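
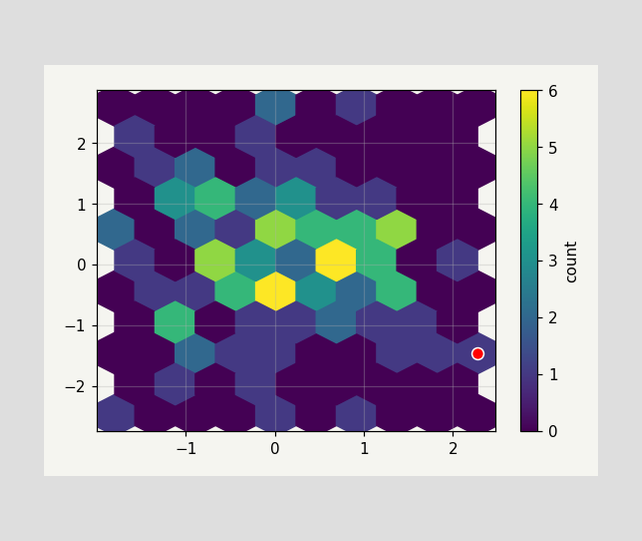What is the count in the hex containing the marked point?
1

The marked hex reads 1 on the colorbar.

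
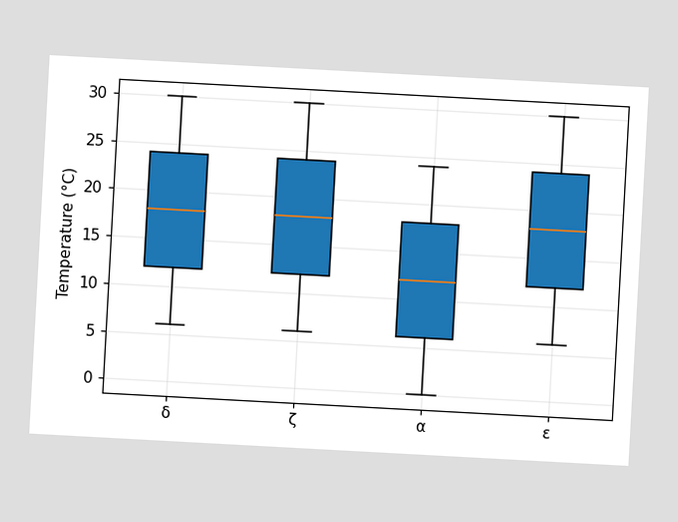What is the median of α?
The chart is tilted about 3° clockwise. The median line in the α box sits at 12°C.

12°C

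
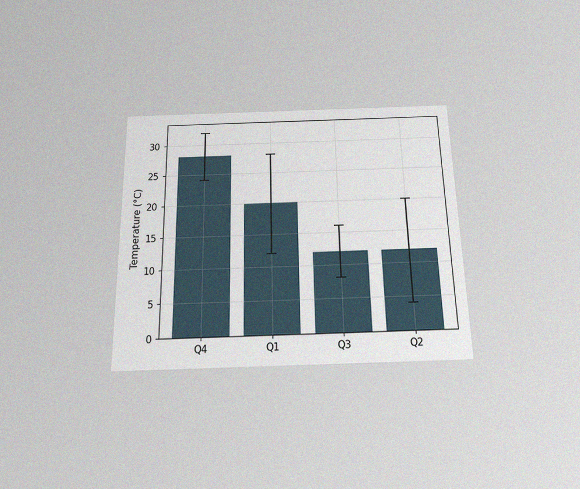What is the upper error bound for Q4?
The chart is viewed slightly from below, with some photo noise. The Q4 bar's upper whisker reaches 32°C.

32°C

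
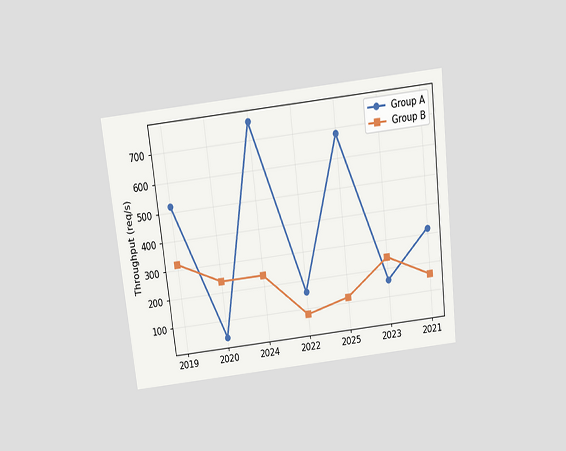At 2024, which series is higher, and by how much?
Group A, by 520req/s

The chart is tilted about 7° counter-clockwise and viewed slightly from above. At 2024, Group A sits above the other line by 520req/s.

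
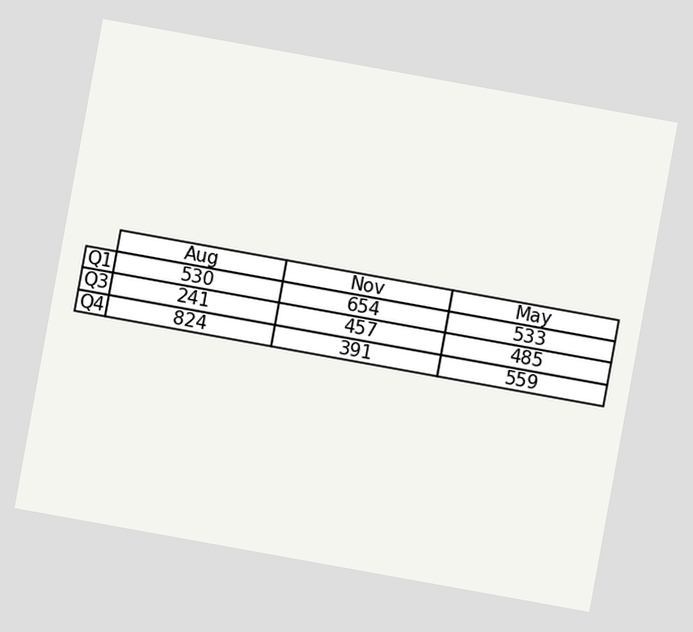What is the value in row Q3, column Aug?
The chart is tilted about 10° clockwise. The (Q3, Aug) cell reads 241.

241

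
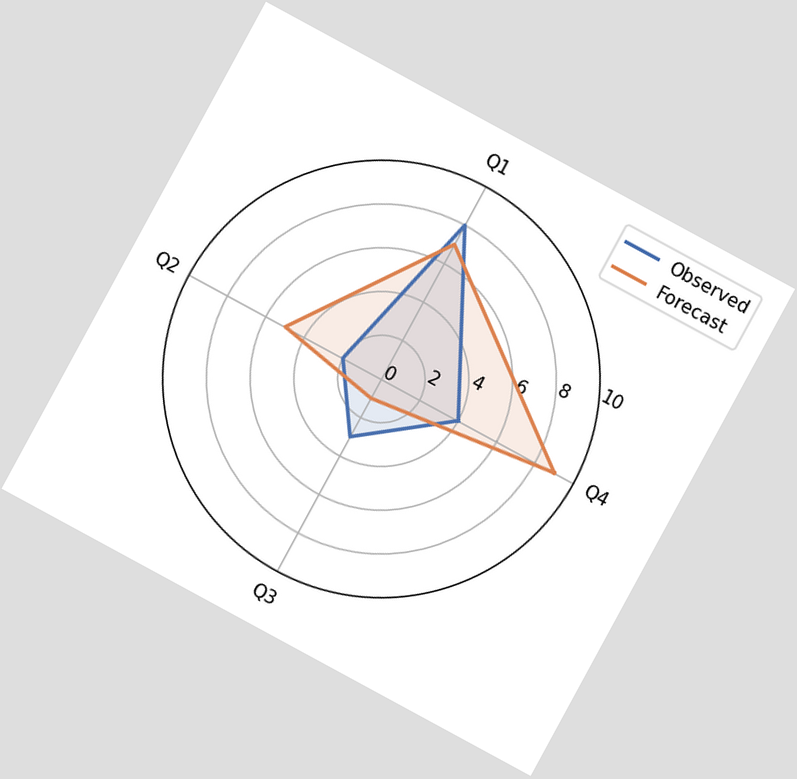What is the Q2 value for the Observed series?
2

The chart is tilted about 29° clockwise. On the Q2 axis, Observed reaches 2.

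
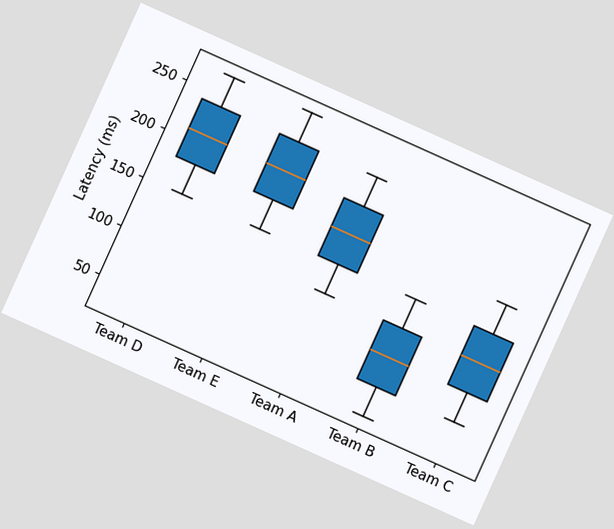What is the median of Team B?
90ms

The chart is tilted about 24° clockwise. The median line in the Team B box sits at 90ms.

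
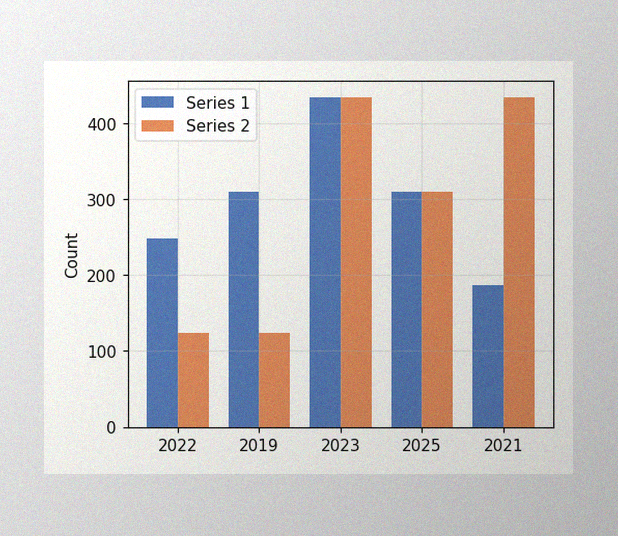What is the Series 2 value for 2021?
434

The image has some photo noise and uneven lighting. The Series 2 bar at 2021 reaches 434 on the y-axis.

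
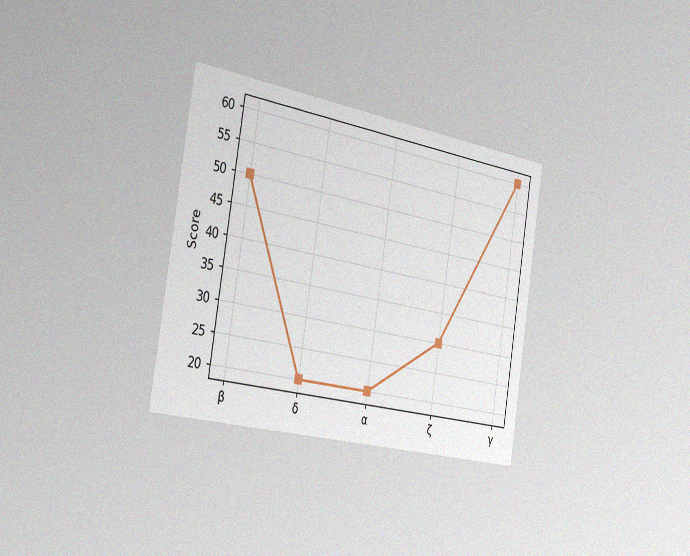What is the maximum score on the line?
60

The chart is tilted about 9° clockwise and viewed slightly from the left, with some photo noise. The highest point is at γ, and reading across to the y-axis gives 60.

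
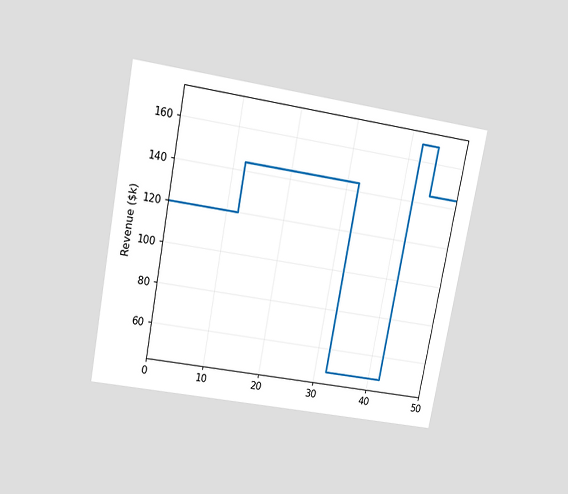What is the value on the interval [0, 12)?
$120k

The chart is tilted about 11° clockwise and viewed slightly from above. On [0, 12) the step sits at $120k.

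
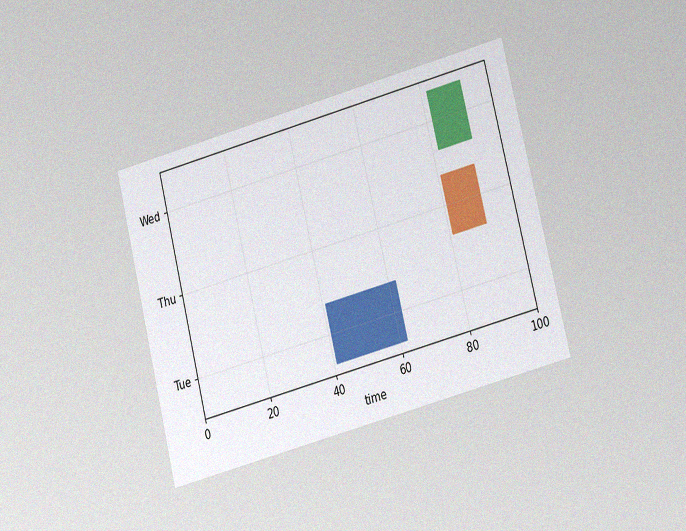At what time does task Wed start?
The chart is tilted about 14° counter-clockwise and viewed at a slight angle, with some photo noise. The Wed bar begins at t=82.

82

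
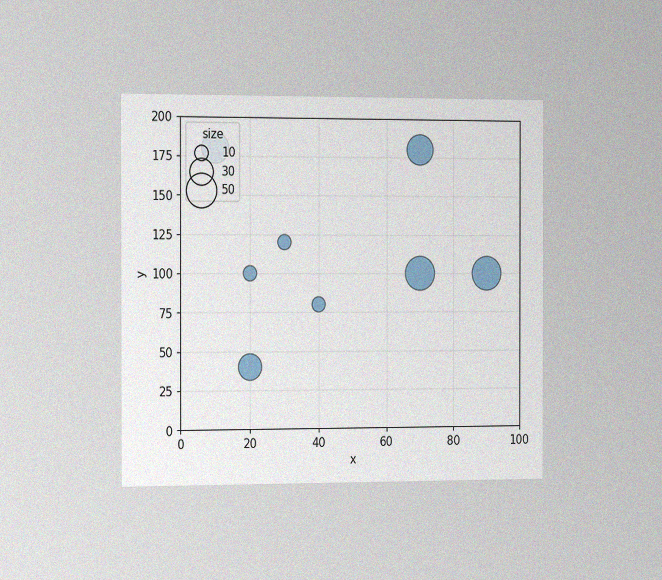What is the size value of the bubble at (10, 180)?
The chart is viewed slightly from the left, with some photo noise. Matching the bubble at (10, 180) against the size legend gives 40.

40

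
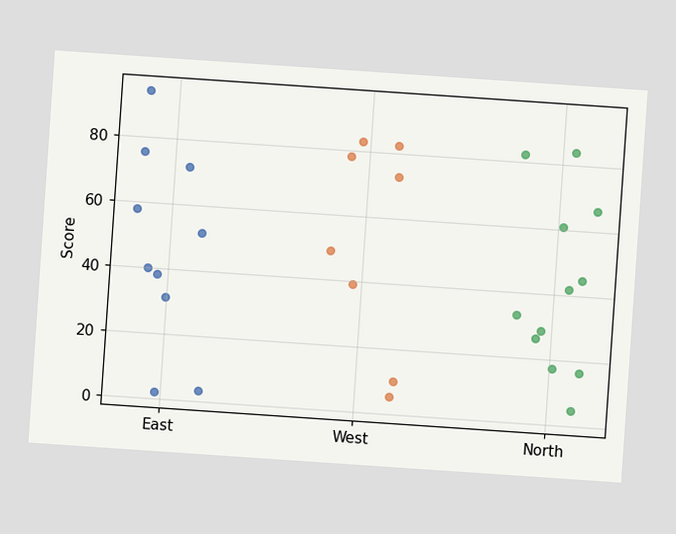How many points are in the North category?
12

The chart is tilted about 4° clockwise. Counting the markers in the North column gives 12.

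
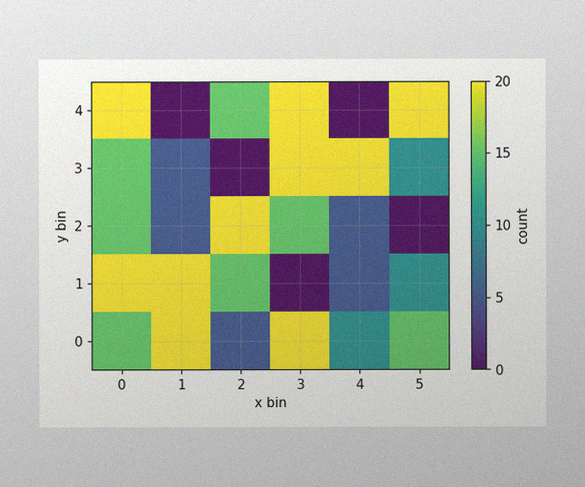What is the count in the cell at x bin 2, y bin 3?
The image has some photo noise and uneven lighting. Matching the cell (2, 3) against the colorbar gives 0.

0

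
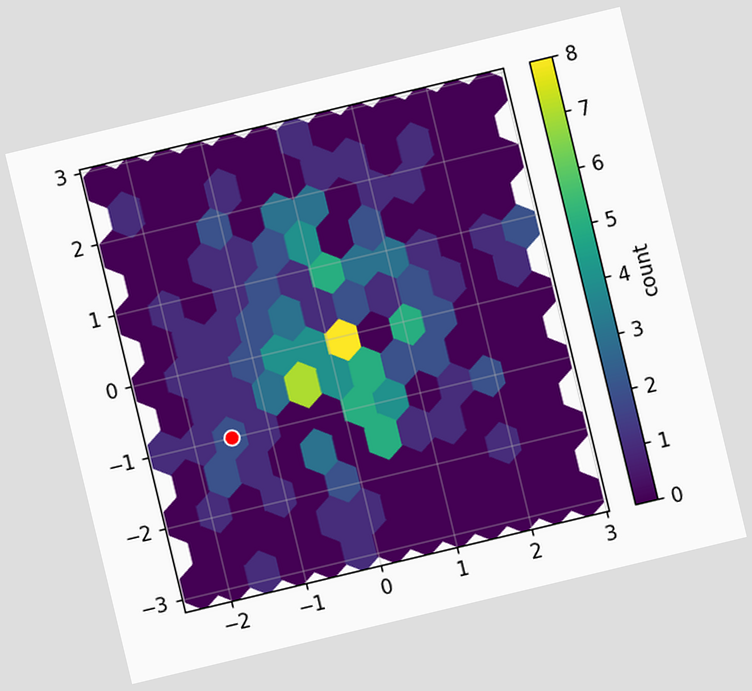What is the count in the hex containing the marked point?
2

The chart is tilted about 13° counter-clockwise. The marked hex reads 2 on the colorbar.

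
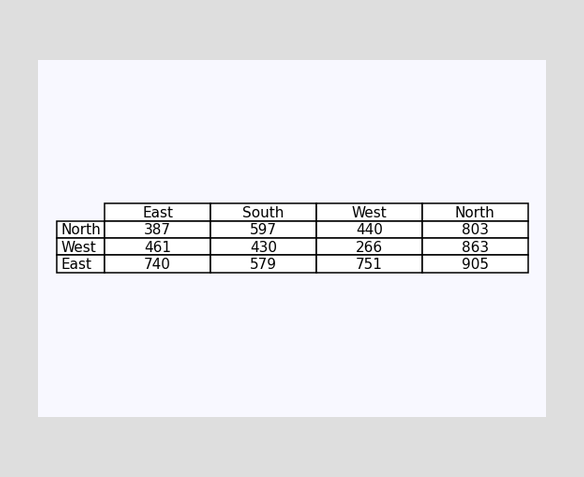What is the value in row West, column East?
461

The (West, East) cell reads 461.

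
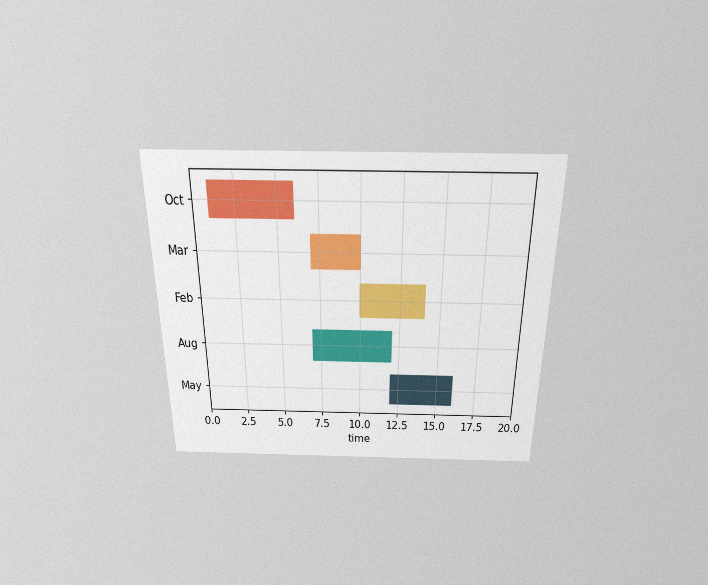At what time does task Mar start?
7

The chart is viewed slightly from above, with some photo noise. The Mar bar begins at t=7.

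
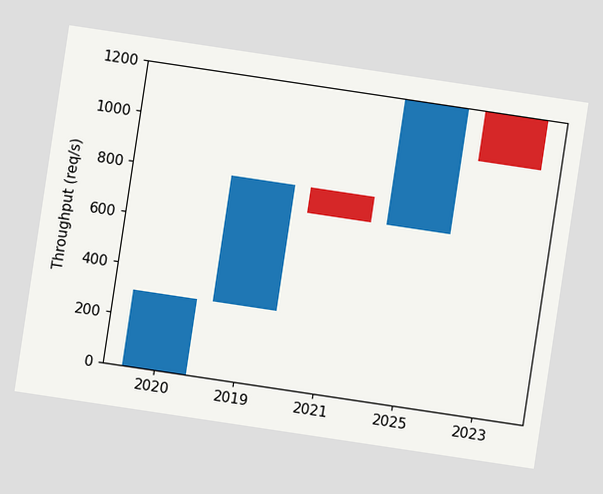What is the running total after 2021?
700req/s

The chart is tilted about 9° clockwise. After 2021 the running total reaches 700req/s.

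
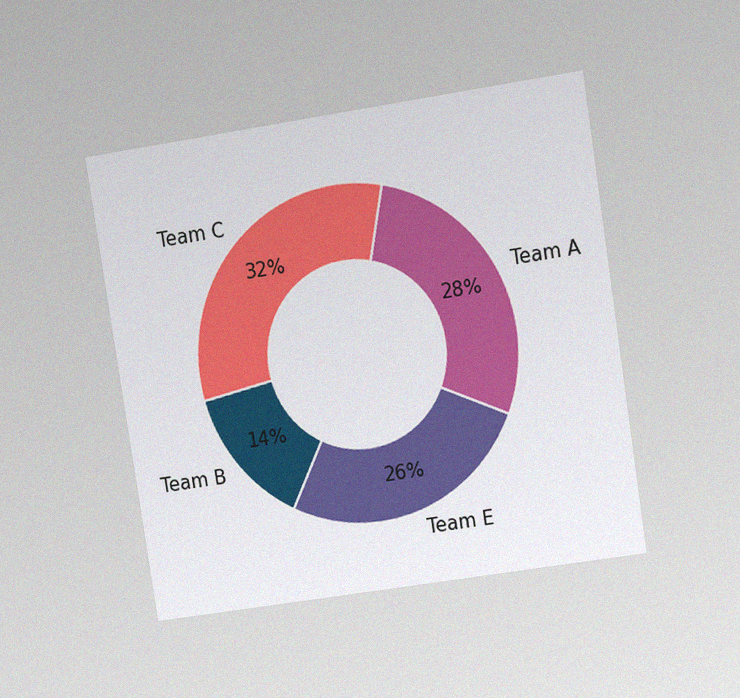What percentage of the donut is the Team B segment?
The chart is tilted about 9° counter-clockwise and viewed at a slight angle, with some photo noise. The Team B segment takes up 14% of the ring.

14%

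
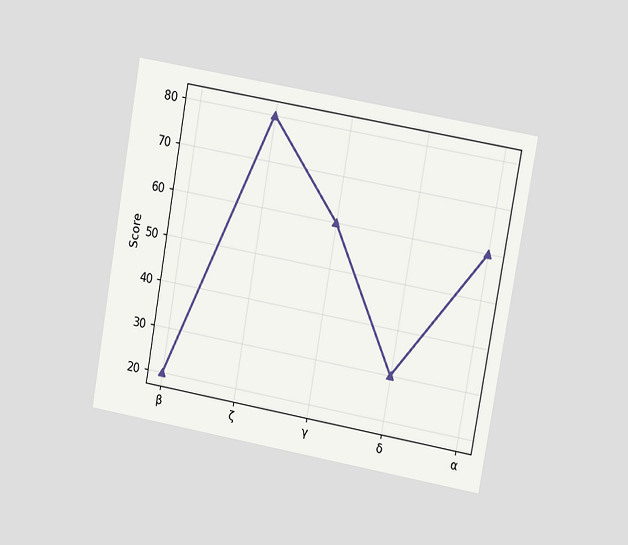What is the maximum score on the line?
The chart is tilted about 10° clockwise and viewed at a slight angle. The highest point is at ζ, and reading across to the y-axis gives 80.

80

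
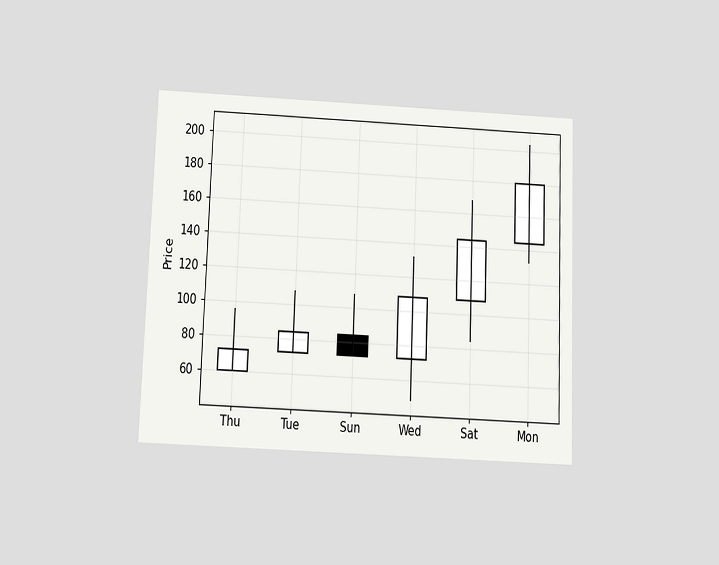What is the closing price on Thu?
The chart is tilted about 2° clockwise and viewed slightly from below. The Thu candle closes at 72.

72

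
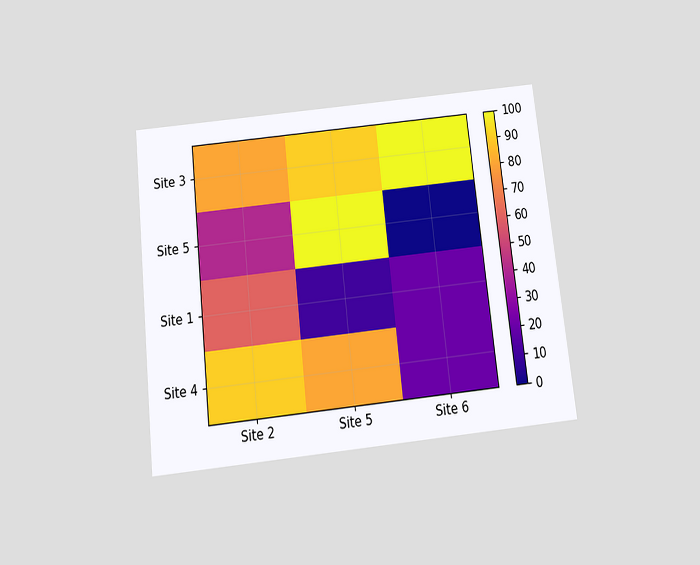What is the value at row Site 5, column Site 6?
0

The chart is tilted about 6° counter-clockwise and viewed slightly from below. Matching cell (Site 5, Site 6) against the colorbar gives 0.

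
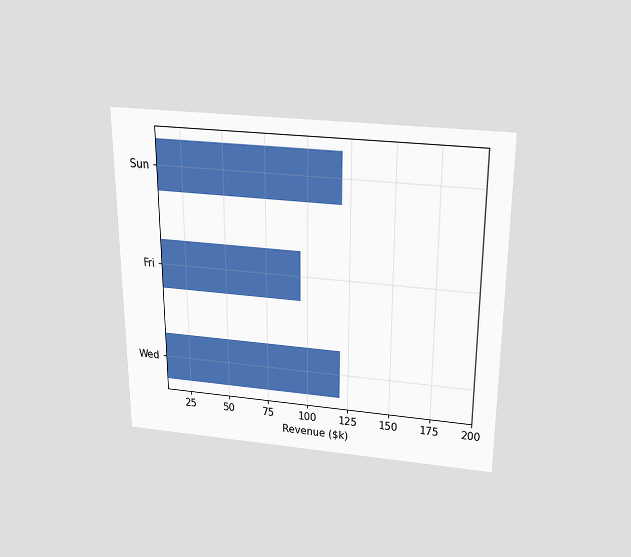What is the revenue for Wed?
The chart is viewed slightly from above. Reading along the chart's x-axis, the Wed bar reaches $120k.

$120k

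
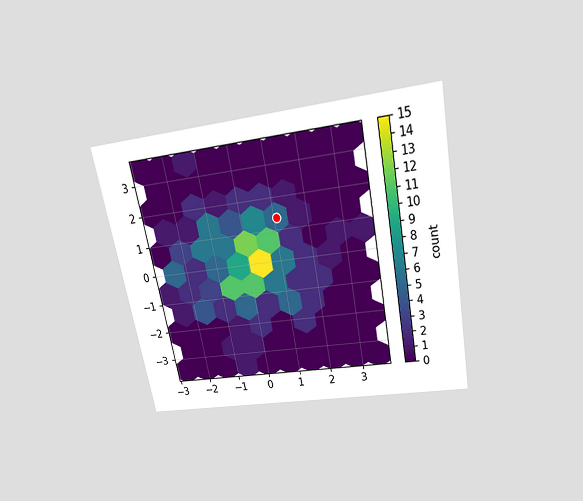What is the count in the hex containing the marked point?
The chart is tilted about 11° counter-clockwise and viewed slightly from above. The marked hex reads 5 on the colorbar.

5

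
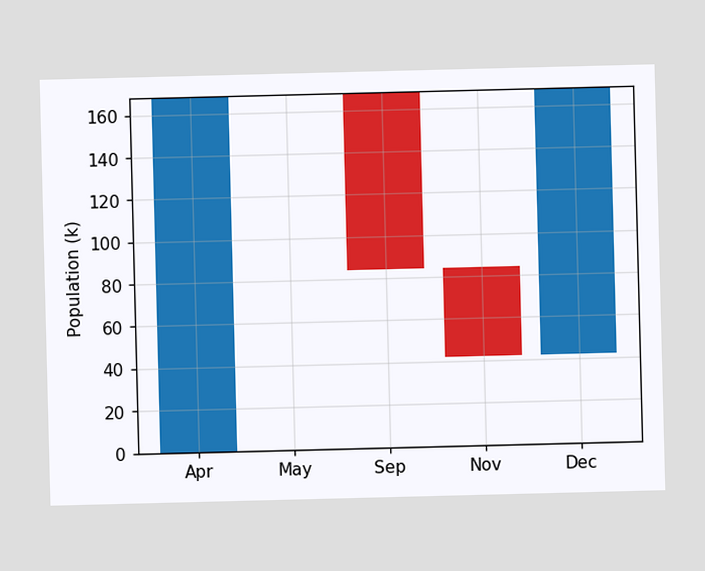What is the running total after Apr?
After Apr the running total reaches 168k.

168k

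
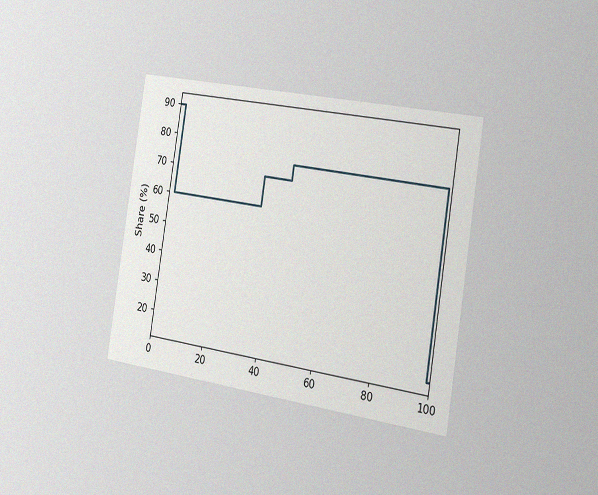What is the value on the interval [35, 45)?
The chart is tilted about 9° clockwise and viewed slightly from the right, with some photo noise. On [35, 45) the step sits at 70%.

70%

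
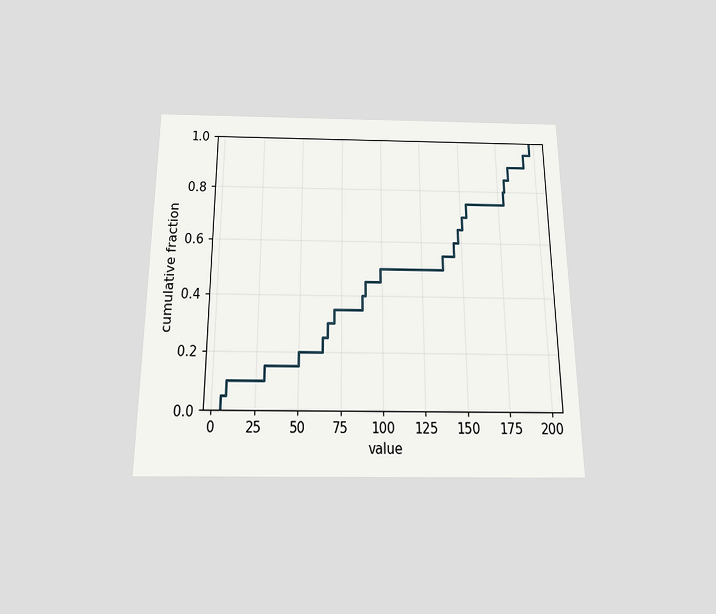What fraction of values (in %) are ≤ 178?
The chart is viewed slightly from below. At x=178 the ECDF step is at 80%.

80%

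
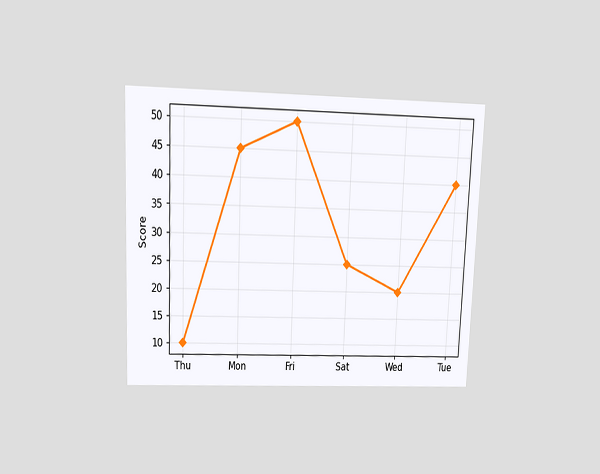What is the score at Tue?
40

The chart is tilted about 2° clockwise and viewed slightly from above. At Tue, the line is at 40.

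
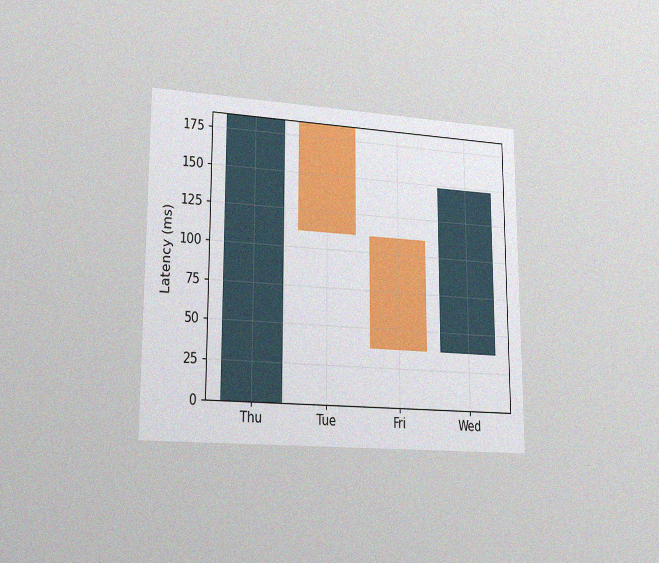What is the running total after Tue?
The chart is viewed slightly from the left, with some photo noise. After Tue the running total reaches 111ms.

111ms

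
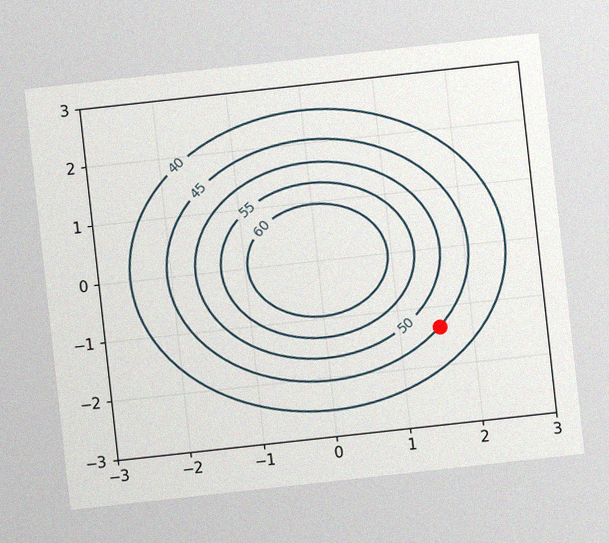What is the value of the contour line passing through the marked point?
45

The chart is tilted about 6° counter-clockwise, with some photo noise. The marked point sits on the contour labelled 45.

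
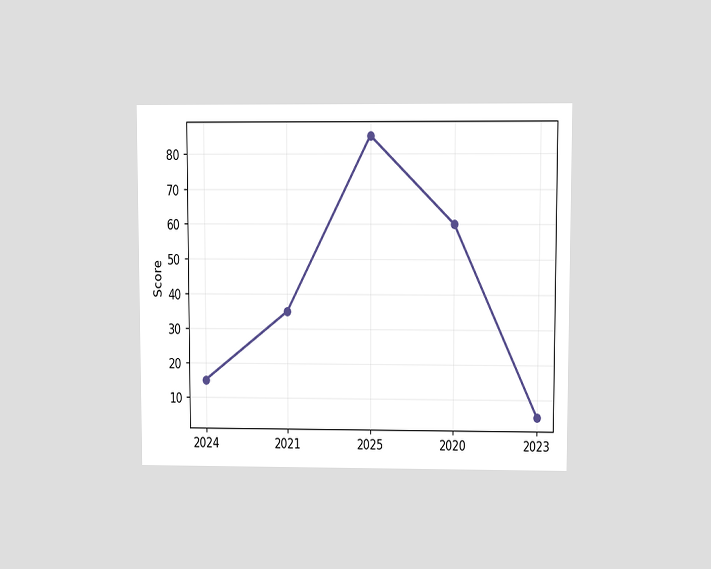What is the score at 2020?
The chart is viewed at a slight angle. At 2020, the line is at 60.

60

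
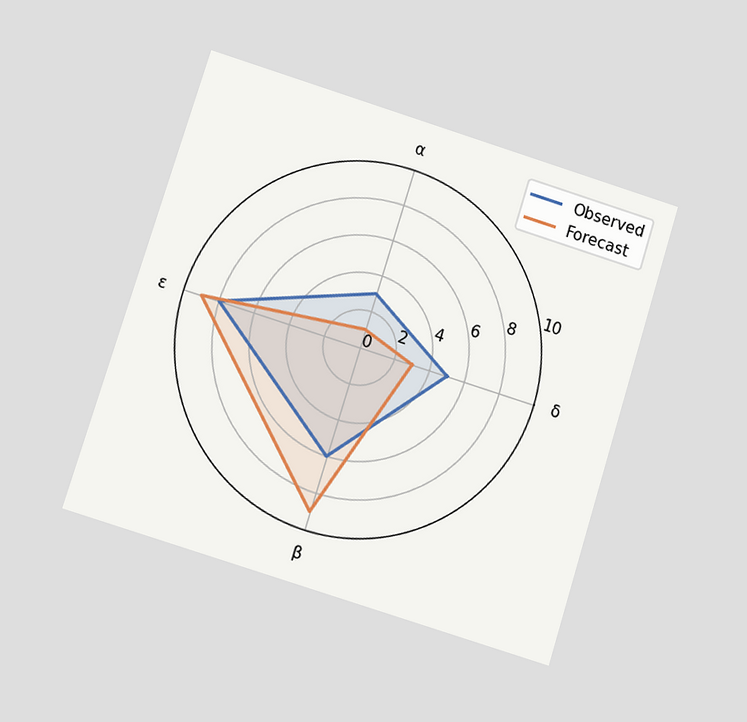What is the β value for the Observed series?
The chart is tilted about 17° clockwise and viewed at a slight angle. On the β axis, Observed reaches 6.

6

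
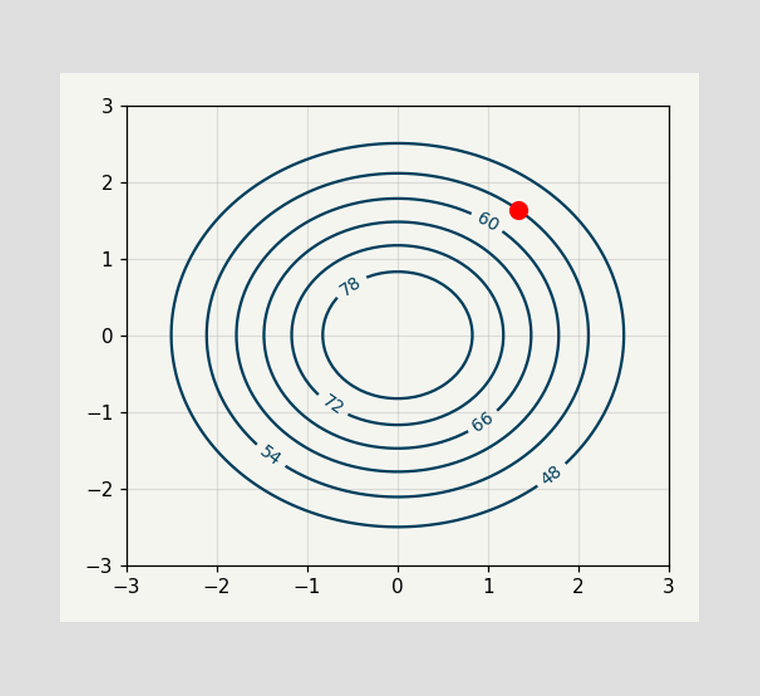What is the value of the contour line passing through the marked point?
54

The marked point sits on the contour labelled 54.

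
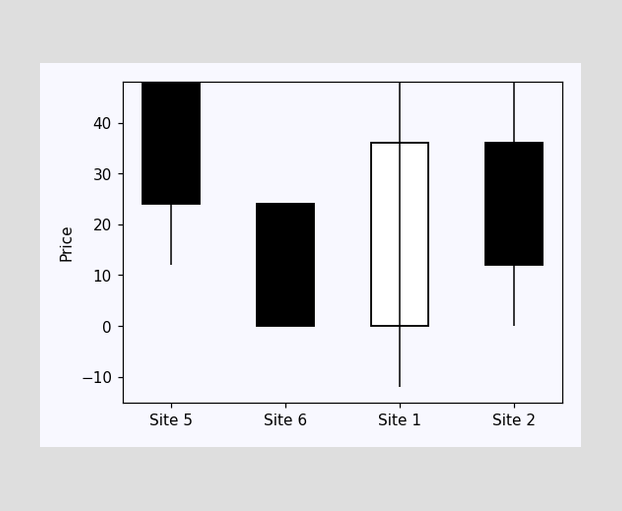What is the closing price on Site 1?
36

The Site 1 candle closes at 36.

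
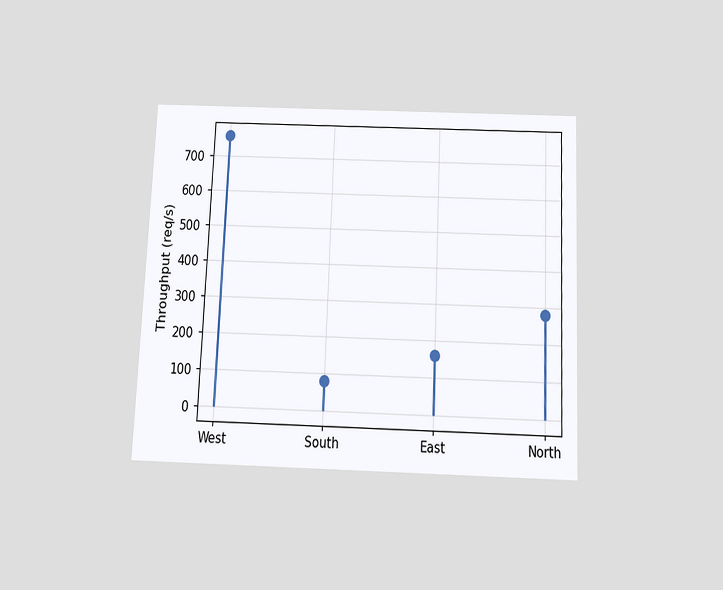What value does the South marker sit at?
80req/s

The chart is tilted about 2° clockwise and viewed slightly from below. The South marker sits at 80req/s.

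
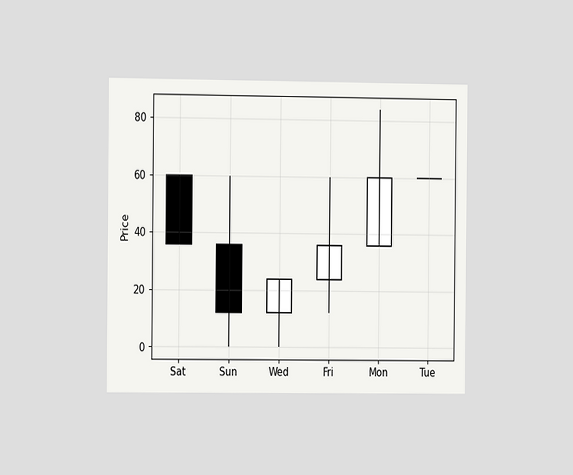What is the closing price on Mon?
60

The chart is viewed slightly from the left. The Mon candle closes at 60.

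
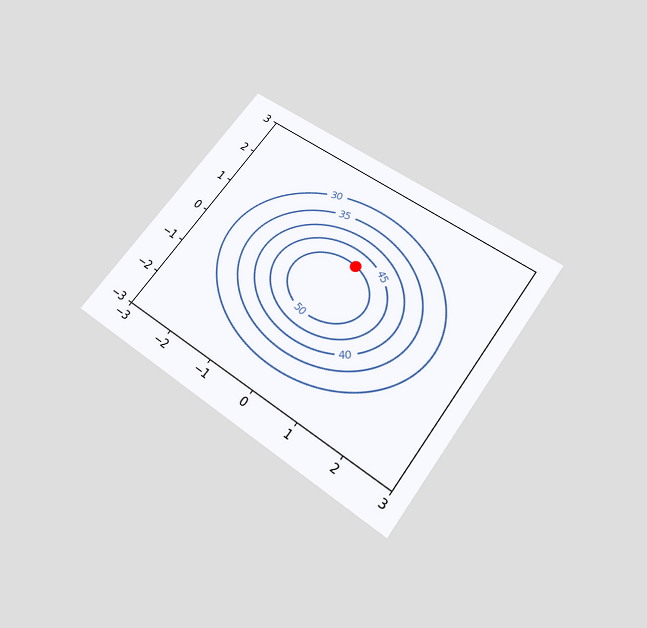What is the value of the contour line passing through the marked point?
The chart is tilted about 36° clockwise and viewed slightly from below. The marked point sits on the contour labelled 50.

50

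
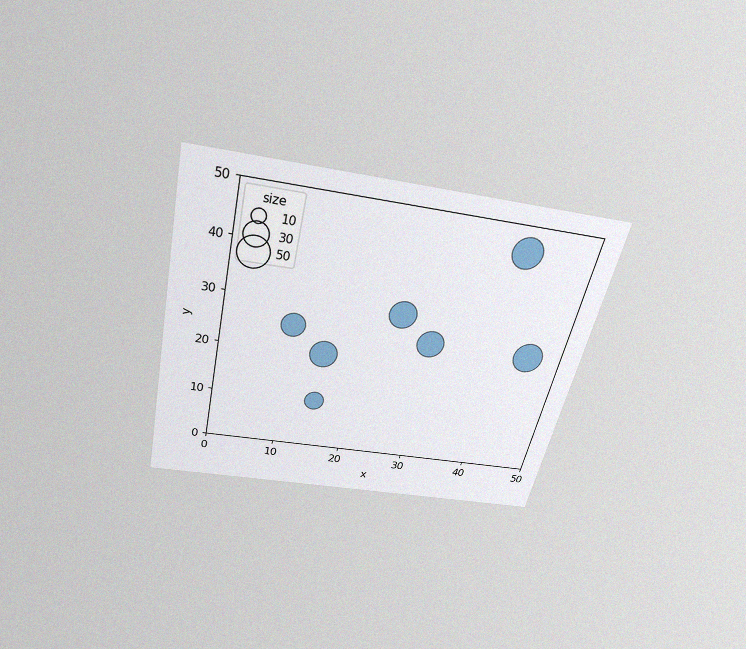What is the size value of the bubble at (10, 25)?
The chart is tilted about 13° clockwise and viewed slightly from above, with some photo noise. Matching the bubble at (10, 25) against the size legend gives 30.

30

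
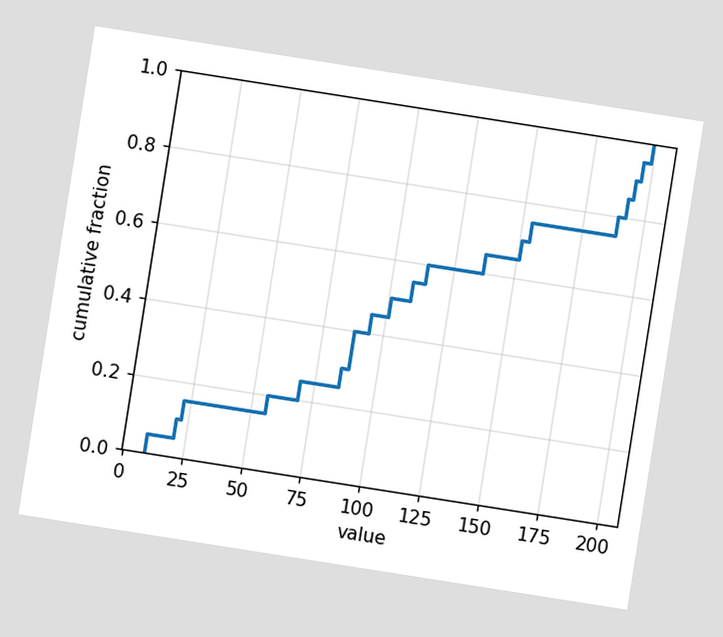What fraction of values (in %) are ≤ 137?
The chart is tilted about 9° clockwise. At x=137 the ECDF step is at 65%.

65%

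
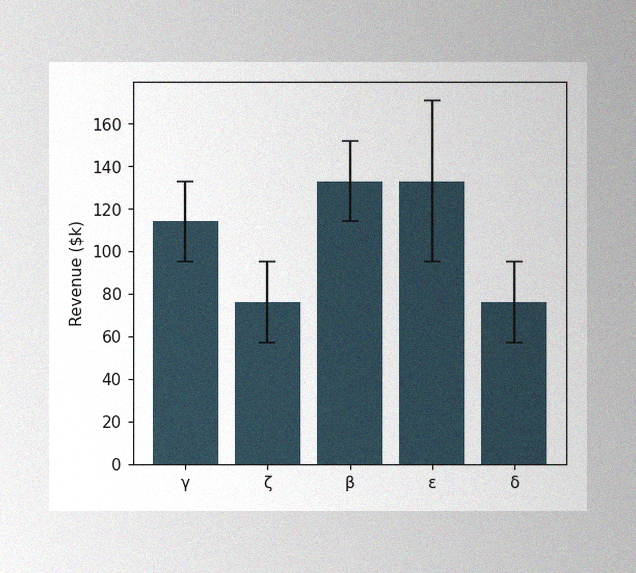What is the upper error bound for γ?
The image has some photo noise and uneven lighting. The γ bar's upper whisker reaches $133k.

$133k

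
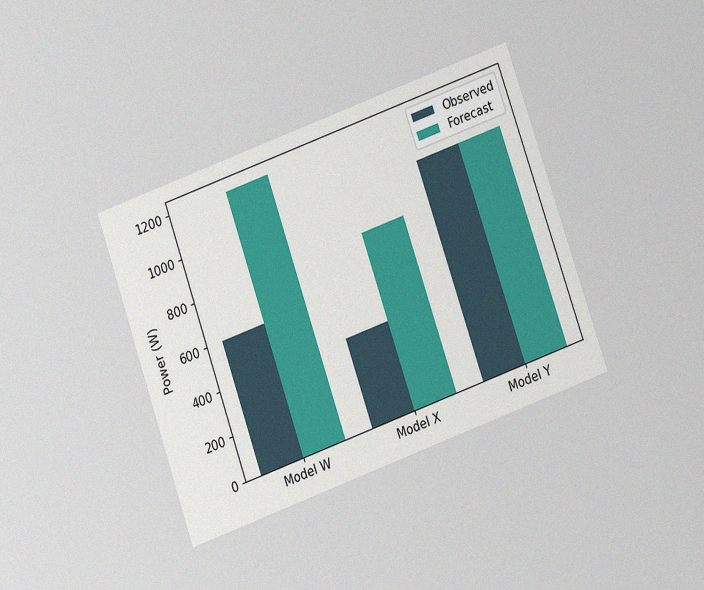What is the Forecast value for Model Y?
The chart is tilted about 19° counter-clockwise and viewed slightly from below, with some photo noise. The Forecast bar at Model Y reaches 1000W on the y-axis.

1000W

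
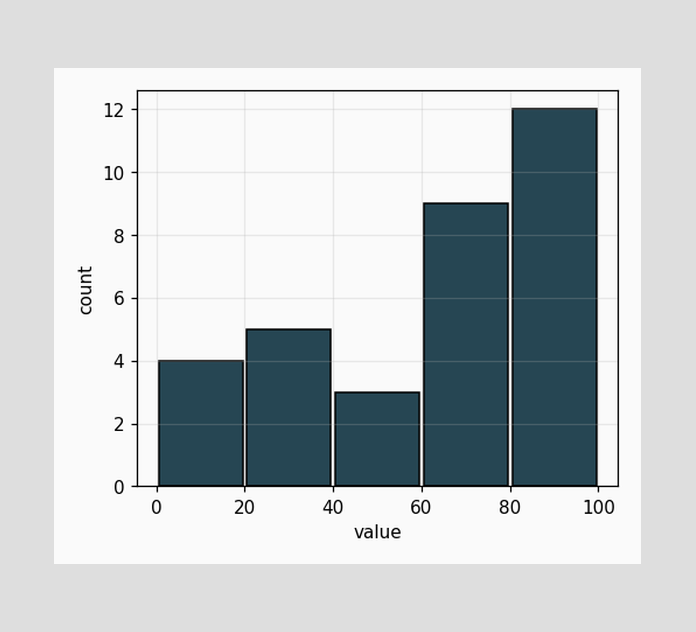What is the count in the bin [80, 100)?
The [80, 100) bin has height 12.

12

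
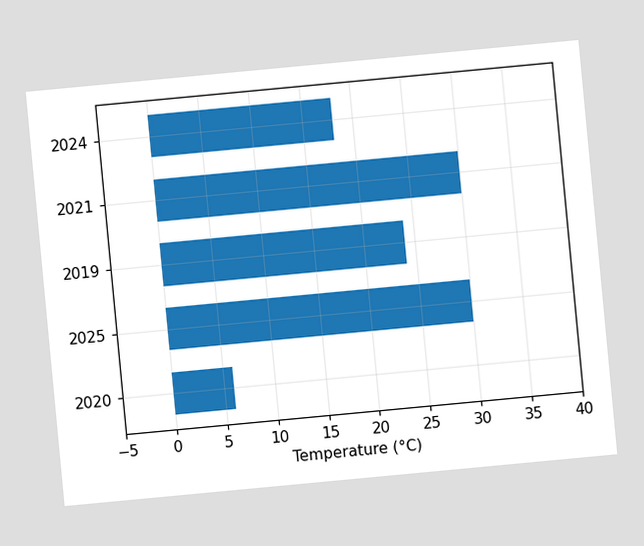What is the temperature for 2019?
The chart is tilted about 5° counter-clockwise. Reading along the chart's x-axis, the 2019 bar reaches 24°C.

24°C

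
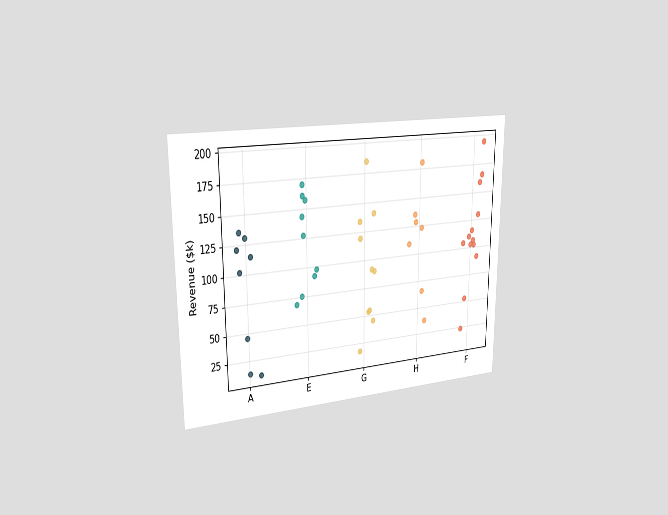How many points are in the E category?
9

The chart is viewed slightly from the left. Counting the markers in the E column gives 9.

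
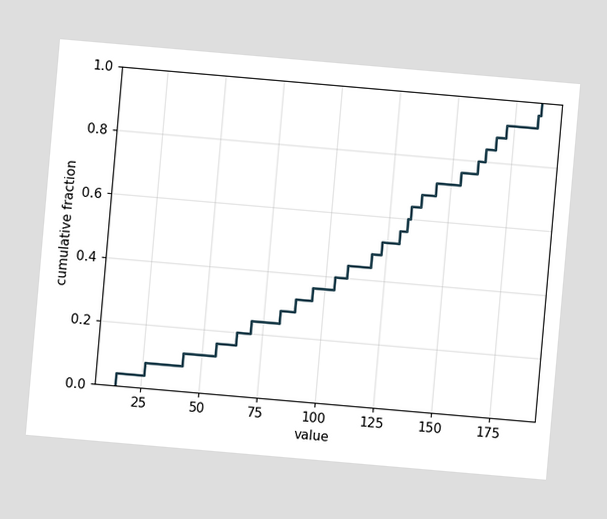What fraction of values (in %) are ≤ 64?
20%

The chart is tilted about 5° clockwise. At x=64 the ECDF step is at 20%.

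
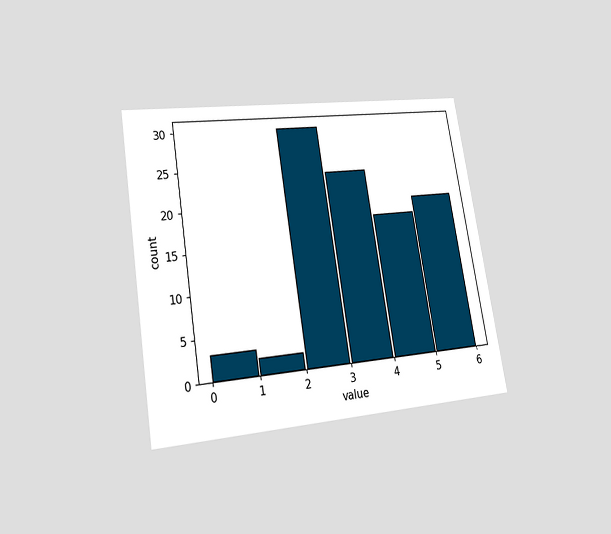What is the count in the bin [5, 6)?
The chart is tilted about 9° counter-clockwise and viewed at a slight angle. The [5, 6) bin has height 20.

20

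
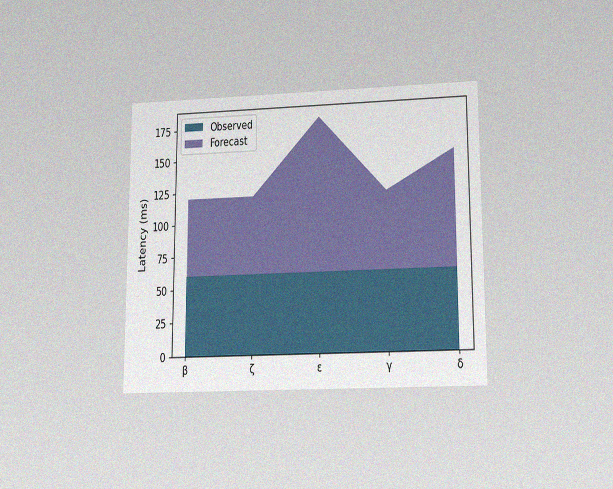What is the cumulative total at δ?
150ms

The chart is viewed slightly from below, with some photo noise. The stacked total at δ reaches 150ms.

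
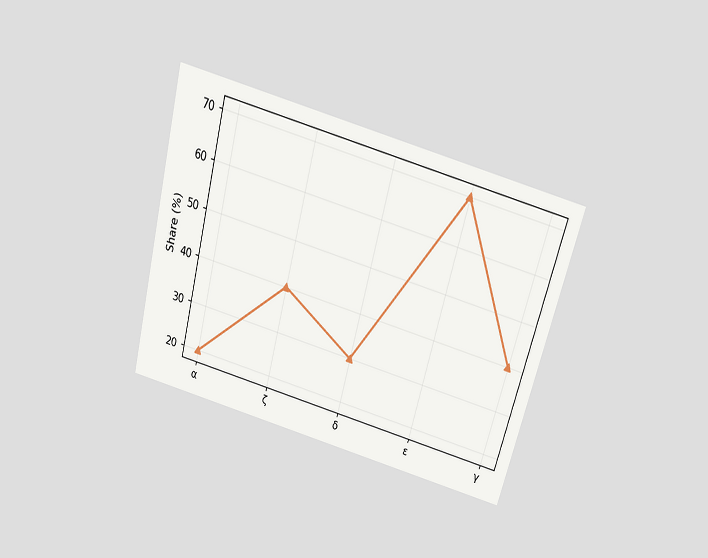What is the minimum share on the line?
The chart is tilted about 15° clockwise and viewed slightly from above. The lowest point is at α, and reading across to the y-axis gives 20%.

20%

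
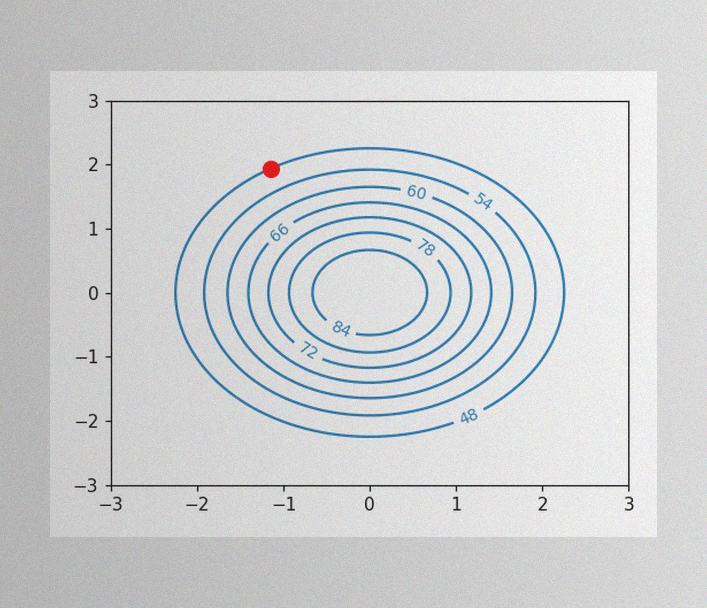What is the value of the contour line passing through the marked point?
The image has some photo noise and uneven lighting. The marked point sits on the contour labelled 48.

48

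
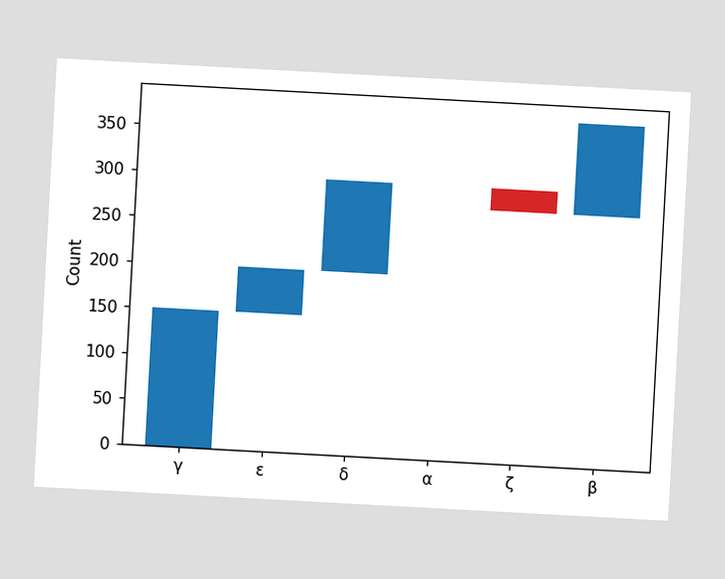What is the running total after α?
300

The chart is tilted about 3° clockwise. After α the running total reaches 300.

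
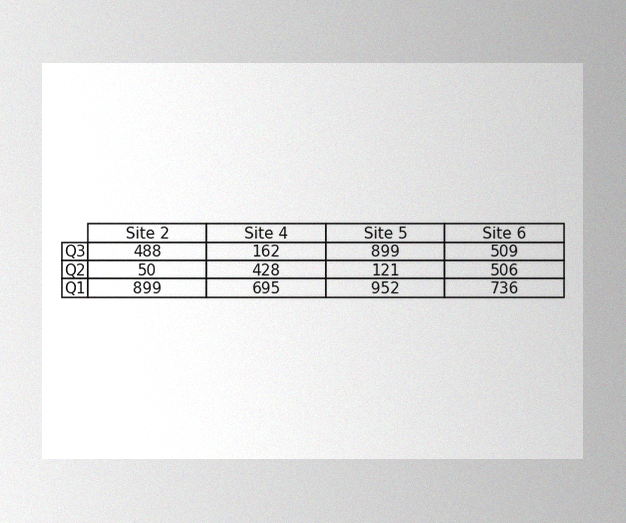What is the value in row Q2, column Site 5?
The image has some photo noise and uneven lighting. The (Q2, Site 5) cell reads 121.

121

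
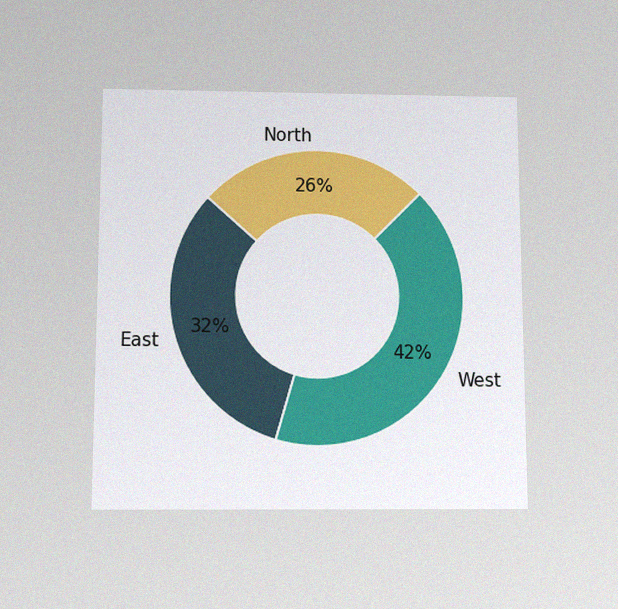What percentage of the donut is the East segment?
The chart is viewed slightly from below, with some photo noise. The East segment takes up 32% of the ring.

32%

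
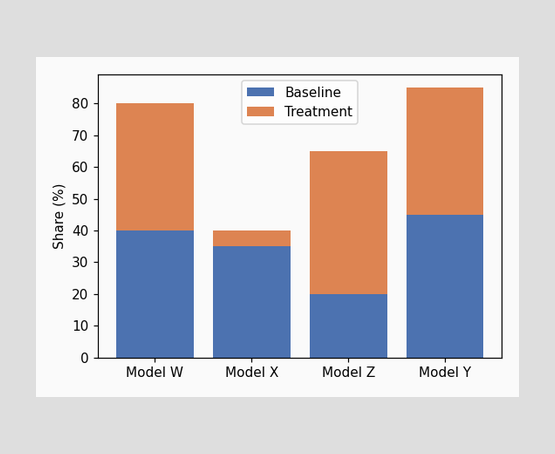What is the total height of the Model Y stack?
The Model Y stack's top reaches 85% on the y-axis.

85%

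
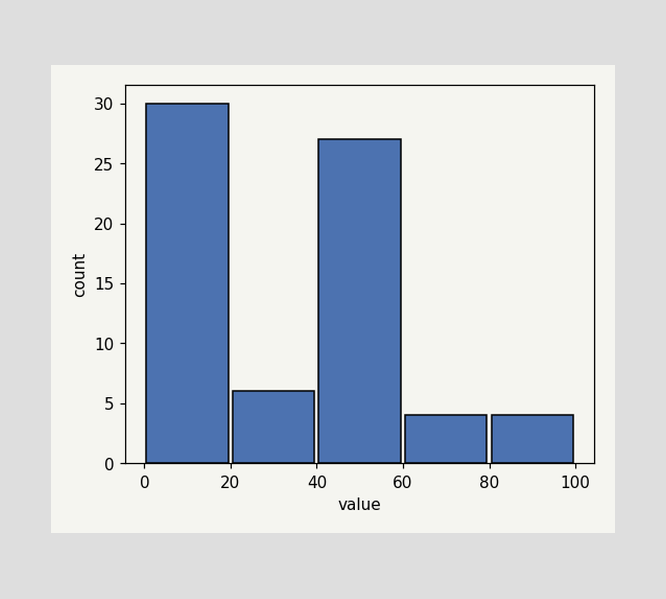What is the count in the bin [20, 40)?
6

The [20, 40) bin has height 6.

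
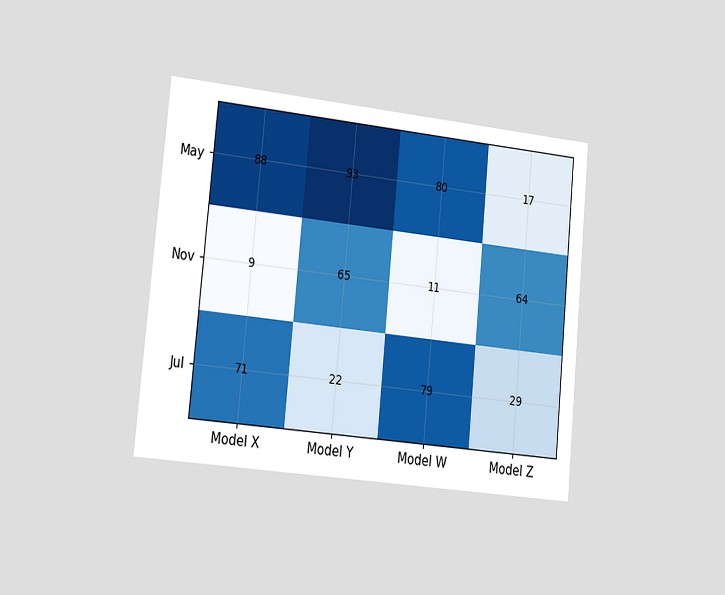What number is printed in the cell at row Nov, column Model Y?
The chart is tilted about 5° clockwise and viewed slightly from the left. The (Nov, Model Y) cell reads 65.

65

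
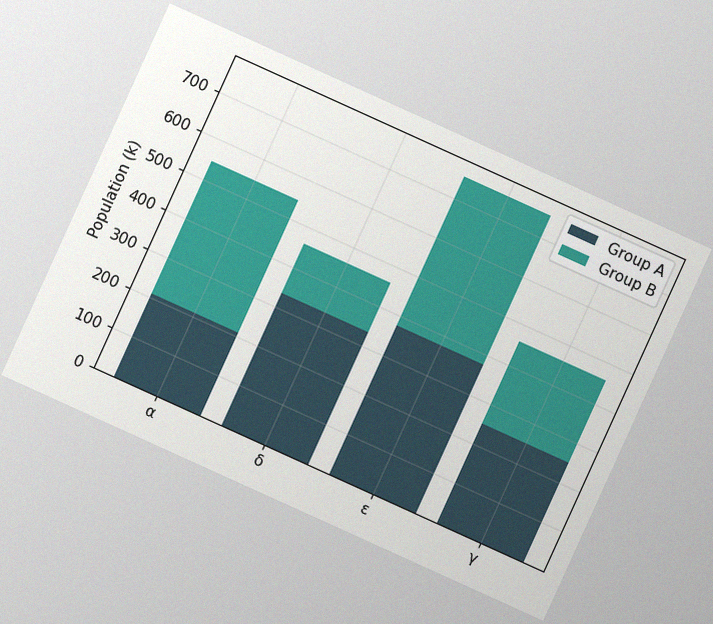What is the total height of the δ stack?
462k

The chart is tilted about 24° clockwise, with some photo noise. The δ stack's top reaches 462k on the y-axis.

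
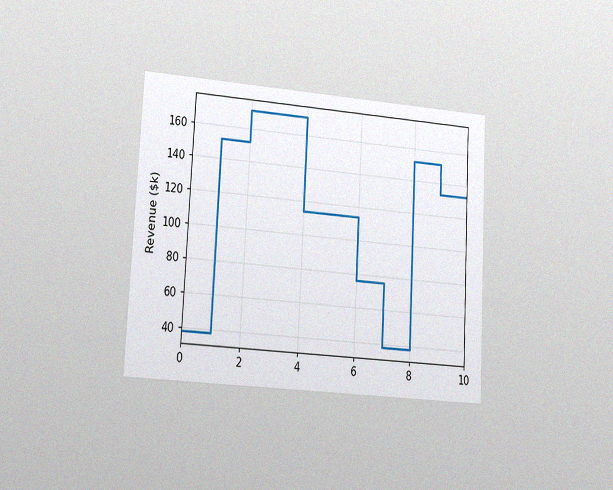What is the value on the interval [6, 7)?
$76k

The chart is tilted about 3° clockwise and viewed slightly from the left, with some photo noise. On [6, 7) the step sits at $76k.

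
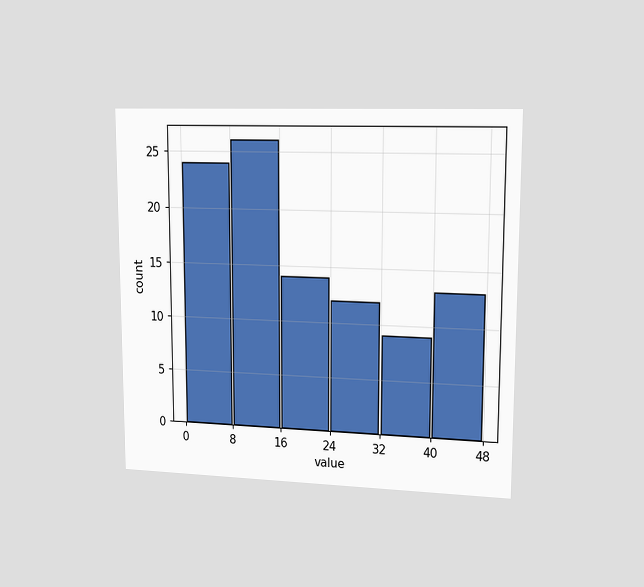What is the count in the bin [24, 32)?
The chart is viewed slightly from the right. The [24, 32) bin has height 12.

12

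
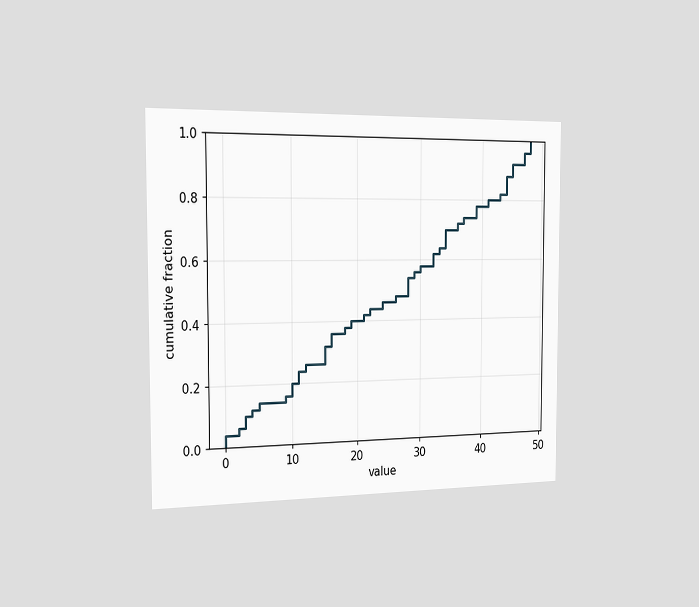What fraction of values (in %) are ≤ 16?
The chart is viewed slightly from the left. At x=16 the ECDF step is at 36%.

36%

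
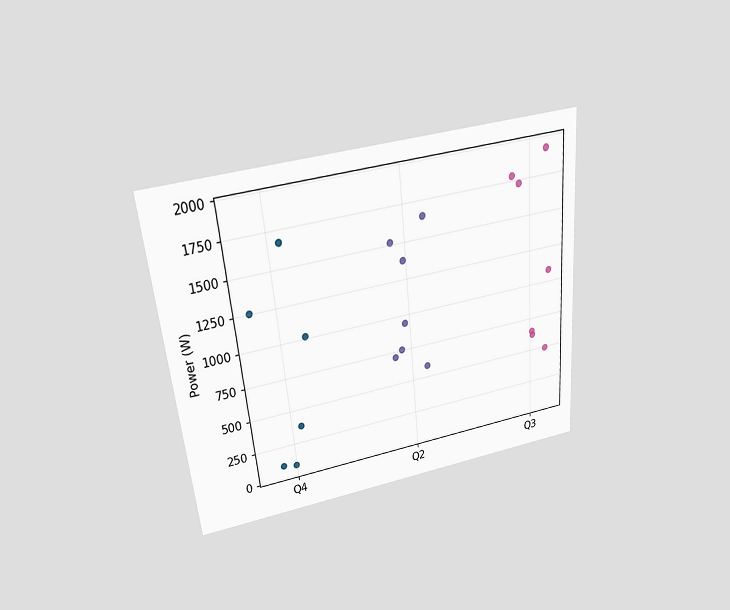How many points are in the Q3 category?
7

The chart is tilted about 5° counter-clockwise and viewed slightly from above. Counting the markers in the Q3 column gives 7.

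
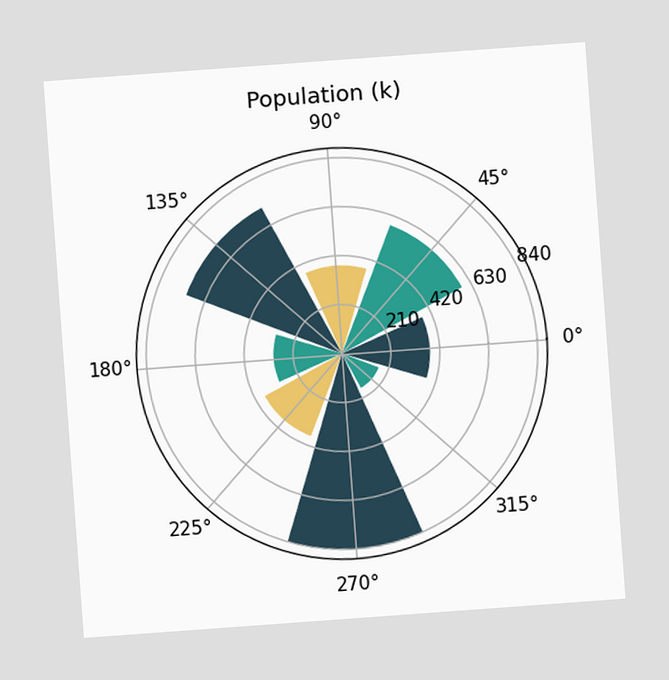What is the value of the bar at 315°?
168k

The chart is tilted about 4° counter-clockwise. The bar at 315° reaches 168k on the radial axis.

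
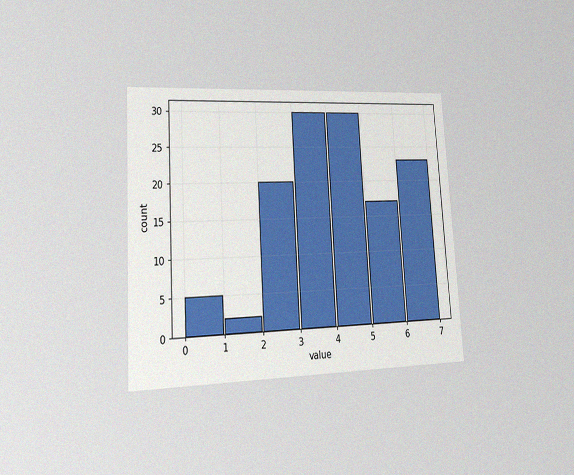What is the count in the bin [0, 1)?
The chart is tilted about 3° counter-clockwise and viewed at a slight angle, with some photo noise. The [0, 1) bin has height 5.

5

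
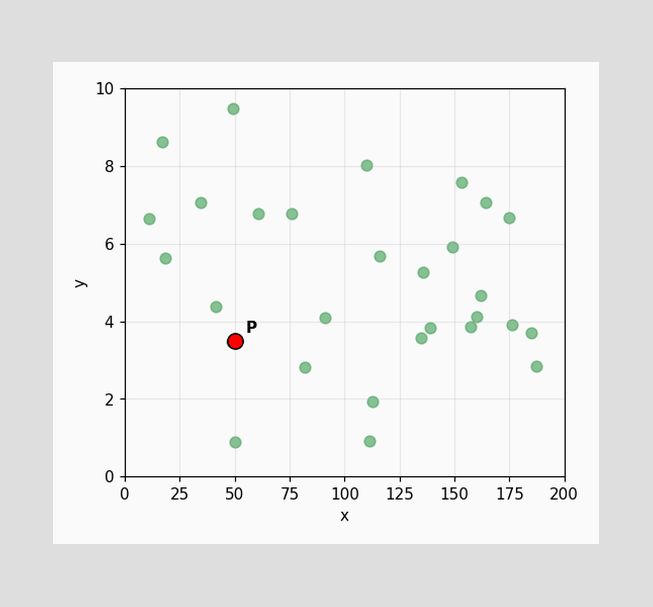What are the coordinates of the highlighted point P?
(50, 3.5)

Following the gridlines from P to each axis, P sits at (50, 3.5).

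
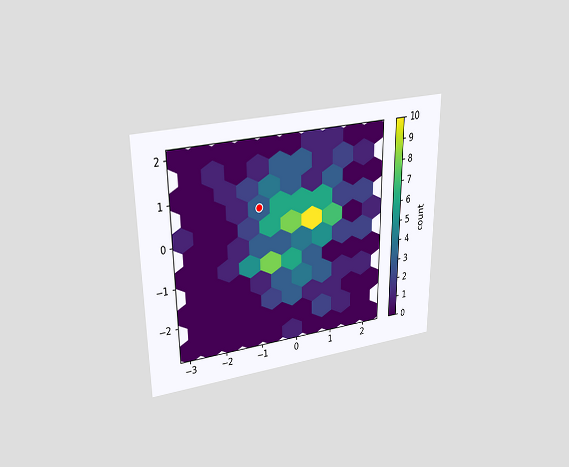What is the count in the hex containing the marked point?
The chart is viewed slightly from above. The marked hex reads 3 on the colorbar.

3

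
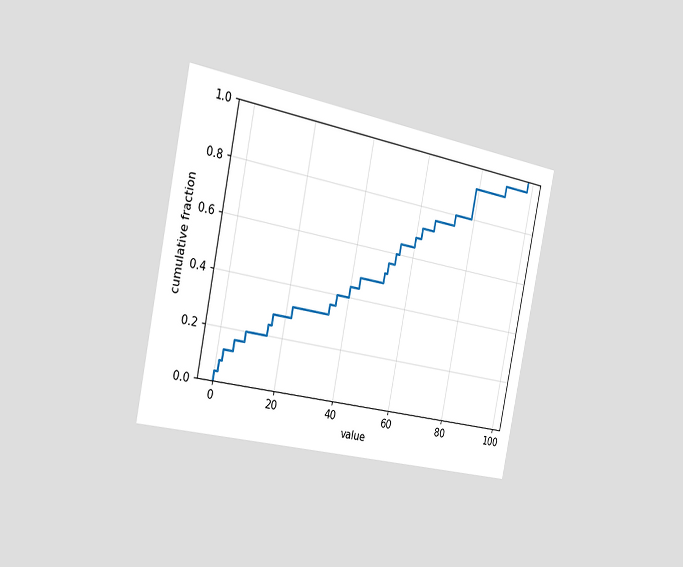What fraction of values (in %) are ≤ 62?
72%

The chart is tilted about 11° clockwise and viewed slightly from the left. At x=62 the ECDF step is at 72%.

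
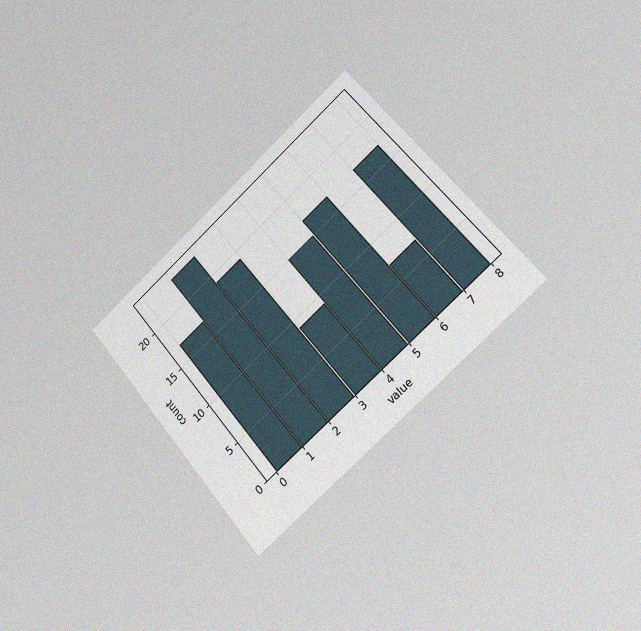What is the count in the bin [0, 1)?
17

The chart is tilted about 40° counter-clockwise and viewed slightly from the right, with some photo noise. The [0, 1) bin has height 17.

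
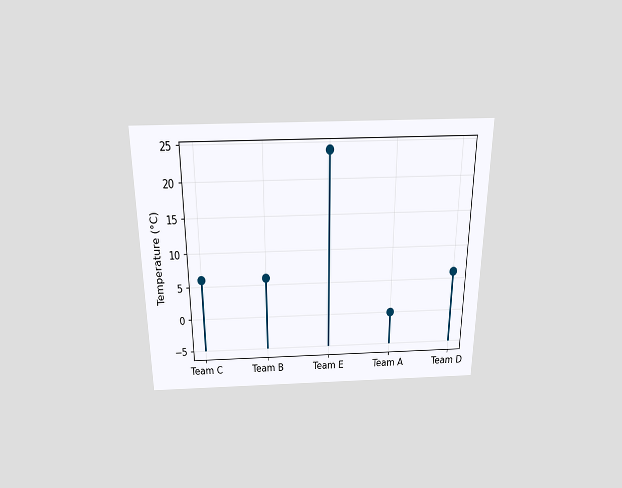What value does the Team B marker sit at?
The chart is viewed slightly from above. The Team B marker sits at 6°C.

6°C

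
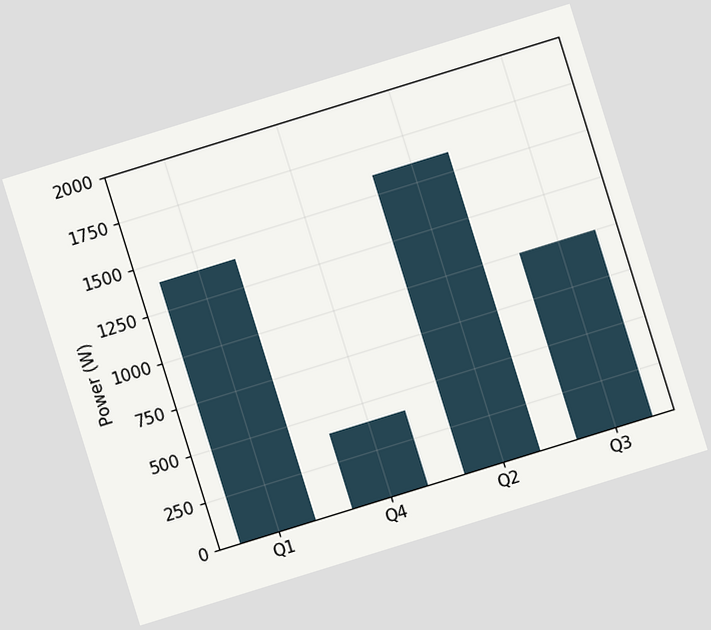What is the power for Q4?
400W

The chart is tilted about 17° counter-clockwise. Reading along the chart's y-axis, the Q4 bar reaches 400W.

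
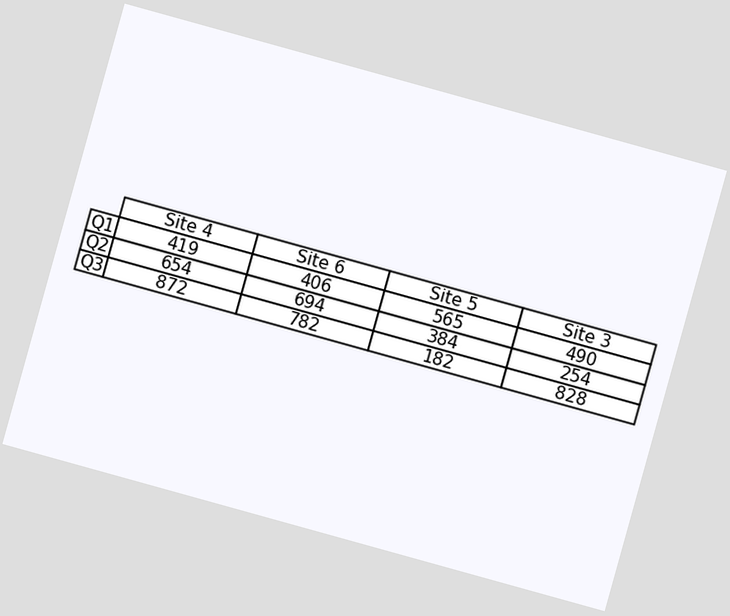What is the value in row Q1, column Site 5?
565

The chart is tilted about 16° clockwise. The (Q1, Site 5) cell reads 565.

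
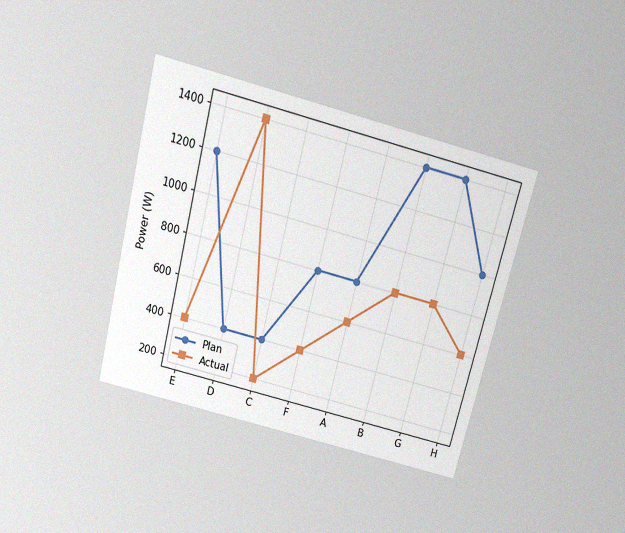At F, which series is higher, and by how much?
Plan, by 400W

The chart is tilted about 14° clockwise and viewed slightly from above, with some photo noise. At F, Plan sits above the other line by 400W.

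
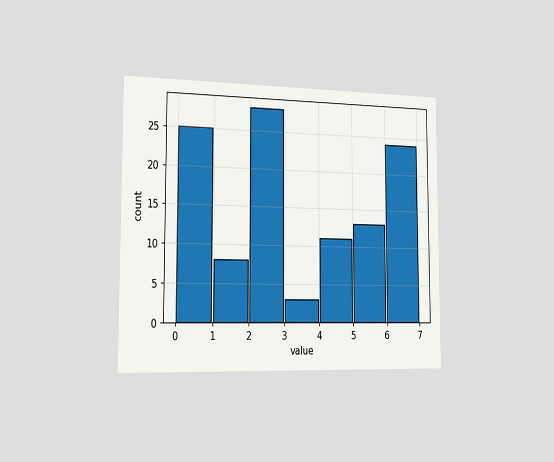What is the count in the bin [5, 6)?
13

The chart is viewed slightly from the left. The [5, 6) bin has height 13.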